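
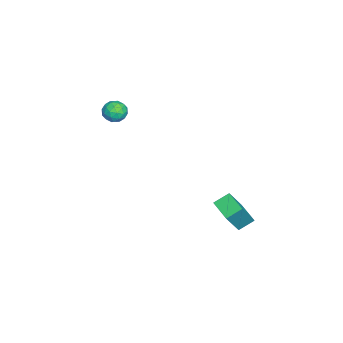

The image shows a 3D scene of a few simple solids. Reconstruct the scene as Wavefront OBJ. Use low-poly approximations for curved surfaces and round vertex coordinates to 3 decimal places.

v -0.873 -2.753 1.7
v -0.279 -3.2 1.843
v -1.521 -3.34 2.557
v -0.927 -3.787 2.7
v -0.903 -3.054 2.887
v -0.502 -2.691 2.357
v -1.298 -3.849 2.043
v -0.897 -3.486 1.513
v -0.541 -3.877 2.055
v -0.297 -3.386 2.577
v -1.503 -3.154 1.823
v -1.259 -2.663 2.345
v -0.519 -2.925 1.696
v -1.281 -3.615 2.704
v -1.267 -3.185 2.814
v -0.918 -3.447 2.898
v -0.65 -2.625 1.999
v -0.301 -2.888 2.083
v -0.668 -2.803 2.696
v -1.499 -3.652 2.317
v -1.15 -3.915 2.401
v -0.882 -3.093 1.502
v -0.533 -3.355 1.586
v -1.132 -3.737 1.704
v -0.324 -3.586 1.905
v -0.705 -3.931 2.409
v -0.923 -3.967 2.022
v -0.688 -3.754 1.711
v -0.181 -3.297 2.211
v -0.562 -3.642 2.715
v -0.547 -3.211 2.825
v -0.312 -2.998 2.514
v -0.335 -3.695 2.336
v -1.238 -2.898 1.685
v -1.619 -3.243 2.189
v -1.488 -3.542 1.886
v -1.253 -3.329 1.575
v -1.095 -2.609 1.991
v -1.476 -2.954 2.495
v -1.112 -2.786 2.689
v -0.877 -2.573 2.378
v -1.465 -2.845 2.064
v 1.43 3.28 -3.436
v 0.947 4.029 -2.919
v 2.446 4.156 -3.757
v 1.964 4.905 -3.241
v 2.376 2.775 -1.819
v 1.894 3.524 -1.303
v 3.393 3.651 -2.141
v 2.91 4.4 -1.624
f 1 38 17
f 38 12 41
f 17 41 6
f 38 41 17
f 1 17 13
f 17 6 18
f 13 18 2
f 17 18 13
f 1 13 22
f 13 2 23
f 22 23 8
f 13 23 22
f 1 22 34
f 22 8 37
f 34 37 11
f 22 37 34
f 1 34 38
f 34 11 42
f 38 42 12
f 34 42 38
f 2 18 29
f 18 6 32
f 29 32 10
f 18 32 29
f 6 41 19
f 41 12 40
f 19 40 5
f 41 40 19
f 12 42 39
f 42 11 35
f 39 35 3
f 42 35 39
f 11 37 36
f 37 8 24
f 36 24 7
f 37 24 36
f 8 23 28
f 23 2 25
f 28 25 9
f 23 25 28
f 4 30 16
f 30 10 31
f 16 31 5
f 30 31 16
f 4 16 14
f 16 5 15
f 14 15 3
f 16 15 14
f 4 14 21
f 14 3 20
f 21 20 7
f 14 20 21
f 4 21 26
f 21 7 27
f 26 27 9
f 21 27 26
f 4 26 30
f 26 9 33
f 30 33 10
f 26 33 30
f 5 31 19
f 31 10 32
f 19 32 6
f 31 32 19
f 3 15 39
f 15 5 40
f 39 40 12
f 15 40 39
f 7 20 36
f 20 3 35
f 36 35 11
f 20 35 36
f 9 27 28
f 27 7 24
f 28 24 8
f 27 24 28
f 10 33 29
f 33 9 25
f 29 25 2
f 33 25 29
f 44 46 43
f 47 44 43
f 43 46 45
f 45 47 43
f 44 50 46
f 48 44 47
f 48 50 44
f 46 50 45
f 49 47 45
f 45 50 49
f 49 48 47
f 50 48 49



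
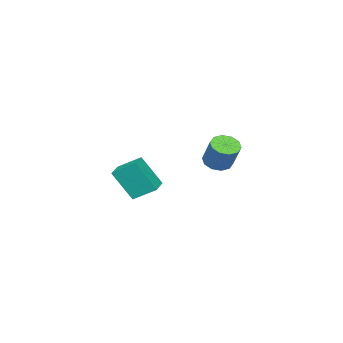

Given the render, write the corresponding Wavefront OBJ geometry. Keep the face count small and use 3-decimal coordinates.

v 1.448 1.753 2.392
v 1.855 1.162 2.572
v 2.32 1.876 3.867
v 1.912 2.467 3.688
v 2.116 1.444 2.323
v 2.581 2.157 3.618
v 2.122 1.843 2.101
v 2.586 2.557 3.396
v 1.87 2.209 1.99
v 2.335 2.922 3.285
v 1.457 2.4 2.033
v 1.921 3.114 3.328
v 1.04 2.344 2.213
v 1.505 3.058 3.508
v 0.779 2.063 2.462
v 1.244 2.776 3.757
v 0.774 1.663 2.684
v 1.238 2.377 3.979
v 1.025 1.298 2.795
v 1.49 2.011 4.09
v 1.439 1.106 2.752
v 1.903 1.82 4.047
v -0.311 -3.866 -1.341
v 0.084 -4.833 0.329
v -0.681 -2.719 -0.59
v -0.286 -3.686 1.08
v 0.766 -3.494 -1.38
v 1.161 -4.461 0.29
v 0.396 -2.347 -0.629
v 0.791 -3.314 1.041
f 2 1 5
f 2 5 3
f 3 5 6
f 3 6 4
f 5 1 7
f 5 7 6
f 6 7 8
f 6 8 4
f 7 1 9
f 7 9 8
f 8 9 10
f 8 10 4
f 9 1 11
f 9 11 10
f 10 11 12
f 10 12 4
f 11 1 13
f 11 13 12
f 12 13 14
f 12 14 4
f 13 1 15
f 13 15 14
f 14 15 16
f 14 16 4
f 15 1 17
f 15 17 16
f 16 17 18
f 16 18 4
f 17 1 19
f 17 19 18
f 18 19 20
f 18 20 4
f 19 1 21
f 19 21 20
f 20 21 22
f 20 22 4
f 21 1 2
f 21 2 22
f 22 2 3
f 22 3 4
f 24 26 23
f 27 24 23
f 23 26 25
f 25 27 23
f 24 30 26
f 28 24 27
f 28 30 24
f 26 30 25
f 29 27 25
f 25 30 29
f 29 28 27
f 30 28 29



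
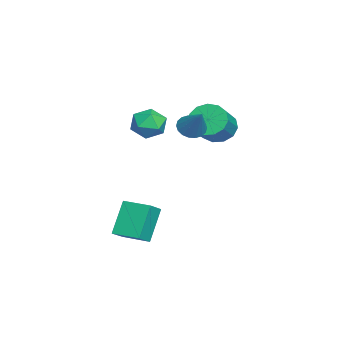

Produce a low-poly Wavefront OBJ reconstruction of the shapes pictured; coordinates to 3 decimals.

v -3.677 2.625 1.798
v -3.019 2.982 1.034
v -1.445 2.572 2.197
v -2.103 2.215 2.962
v -3.151 3.458 1.38
v -1.577 3.048 2.543
v -3.45 3.669 1.859
v -1.876 3.259 3.022
v -3.821 3.549 2.319
v -2.247 3.139 3.482
v -4.146 3.135 2.613
v -2.572 2.725 3.777
v -4.323 2.56 2.649
v -2.749 2.15 3.812
v -4.294 2.005 2.415
v -2.72 1.595 3.578
v -4.07 1.647 1.985
v -2.495 1.237 3.148
v -3.72 1.6 1.496
v -2.146 1.19 2.659
v -3.358 1.878 1.102
v -1.783 1.468 2.266
v -3.096 2.393 0.93
v -1.522 1.983 2.094
v -1.099 1.465 2.85
v -0.776 1.992 2.342
v 0.139 2.075 4.27
v -1.04 2.178 2.492
v -1.315 2.223 2.713
v -1.548 2.117 2.961
v -1.692 1.883 3.187
v -1.718 1.566 3.346
v -1.622 1.228 3.407
v -1.422 0.938 3.358
v -1.158 0.752 3.208
v -0.882 0.707 2.987
v -0.65 0.812 2.739
v -0.506 1.047 2.513
v -0.48 1.364 2.354
v -0.576 1.701 2.293
v -2.576 -0.094 1.712
v -1.957 -0.943 1.557
v -3.143 -0.777 3.183
v -2.524 -1.626 3.028
v -2.087 -0.684 3.25
v -1.737 -0.262 2.341
v -3.363 -1.458 2.399
v -3.013 -1.036 1.49
v -2.444 -1.786 1.981
v -1.655 -1.308 2.507
v -3.445 -0.412 2.233
v -2.656 0.066 2.759
v 0.79 -1.859 -4.221
v -0.332 -1.406 -2.444
v 1.438 -0.407 -4.182
v 0.316 0.046 -2.405
v 1.704 -2.286 -3.535
v 0.582 -1.833 -1.758
v 2.352 -0.834 -3.496
v 1.23 -0.381 -1.719
f 2 1 5
f 2 5 3
f 3 5 6
f 3 6 4
f 5 1 7
f 5 7 6
f 6 7 8
f 6 8 4
f 7 1 9
f 7 9 8
f 8 9 10
f 8 10 4
f 9 1 11
f 9 11 10
f 10 11 12
f 10 12 4
f 11 1 13
f 11 13 12
f 12 13 14
f 12 14 4
f 13 1 15
f 13 15 14
f 14 15 16
f 14 16 4
f 15 1 17
f 15 17 16
f 16 17 18
f 16 18 4
f 17 1 19
f 17 19 18
f 18 19 20
f 18 20 4
f 19 1 21
f 19 21 20
f 20 21 22
f 20 22 4
f 21 1 23
f 21 23 22
f 22 23 24
f 22 24 4
f 23 1 2
f 23 2 24
f 24 2 3
f 24 3 4
f 26 25 28
f 26 28 27
f 28 25 29
f 28 29 27
f 29 25 30
f 29 30 27
f 30 25 31
f 30 31 27
f 31 25 32
f 31 32 27
f 32 25 33
f 32 33 27
f 33 25 34
f 33 34 27
f 34 25 35
f 34 35 27
f 35 25 36
f 35 36 27
f 36 25 37
f 36 37 27
f 37 25 38
f 37 38 27
f 38 25 39
f 38 39 27
f 39 25 40
f 39 40 27
f 40 25 26
f 40 26 27
f 41 52 46
f 41 46 42
f 41 42 48
f 41 48 51
f 41 51 52
f 42 46 50
f 46 52 45
f 52 51 43
f 51 48 47
f 48 42 49
f 44 50 45
f 44 45 43
f 44 43 47
f 44 47 49
f 44 49 50
f 45 50 46
f 43 45 52
f 47 43 51
f 49 47 48
f 50 49 42
f 54 56 53
f 57 54 53
f 53 56 55
f 55 57 53
f 54 60 56
f 58 54 57
f 58 60 54
f 56 60 55
f 59 57 55
f 55 60 59
f 59 58 57
f 60 58 59



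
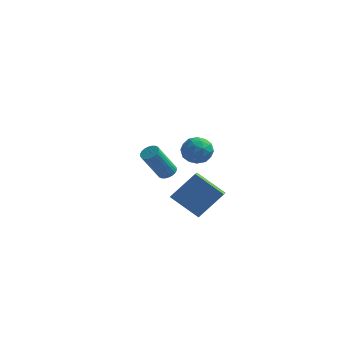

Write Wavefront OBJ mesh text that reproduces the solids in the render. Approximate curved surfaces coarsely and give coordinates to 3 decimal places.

v -0.18 0.407 -3.965
v -1.763 0.708 -2.884
v -0.3 1.274 -4.382
v -1.882 1.576 -3.3
v 0.922 1.224 -2.58
v -0.66 1.526 -1.498
v 0.803 2.092 -2.996
v -0.78 2.393 -1.915
v -0.033 -3.024 3.03
v 0.594 -2.575 3.367
v 0.766 -4.125 3.013
v 1.393 -3.676 3.35
v 0.711 -3.857 3.808
v 0.217 -3.176 3.819
v 1.143 -3.524 2.561
v 0.649 -2.843 2.572
v 1.32 -2.884 3.077
v 1.053 -3.09 3.848
v 0.307 -3.61 2.532
v 0.04 -3.816 3.303
v 0.21 -2.703 3.2
v 1.15 -3.997 3.18
v 0.749 -4.104 3.449
v 1.117 -3.84 3.647
v -0.011 -3.056 3.466
v 0.357 -2.792 3.664
v 0.426 -3.546 3.923
v 1.003 -3.908 2.716
v 1.371 -3.644 2.914
v 0.243 -2.86 2.733
v 0.611 -2.596 2.931
v 0.934 -3.154 2.457
v 1.006 -2.62 3.228
v 1.475 -3.268 3.218
v 1.328 -3.178 2.754
v 1.038 -2.778 2.76
v 0.849 -2.741 3.681
v 1.318 -3.389 3.671
v 0.918 -3.495 3.94
v 0.627 -3.095 3.946
v 1.276 -2.923 3.51
v 0.042 -3.311 2.709
v 0.511 -3.959 2.699
v 0.733 -3.605 2.434
v 0.442 -3.205 2.44
v -0.115 -3.432 3.162
v 0.354 -4.08 3.152
v 0.322 -3.922 3.62
v 0.032 -3.522 3.626
v 0.084 -3.777 2.87
v -2.724 3.739 -2.915
v -2.253 3.887 -2.65
v -3.026 3.208 -0.9
v -3.496 3.061 -1.165
v -2.371 4.069 -2.631
v -3.144 3.391 -0.881
v -2.543 4.202 -2.656
v -3.316 3.523 -0.906
v -2.742 4.264 -2.72
v -3.515 3.585 -0.97
v -2.939 4.246 -2.814
v -3.712 3.567 -1.064
v -3.103 4.151 -2.923
v -3.876 3.473 -1.173
v -3.209 3.994 -3.031
v -3.982 3.315 -1.281
v -3.241 3.797 -3.121
v -4.014 3.119 -1.371
v -3.194 3.592 -3.18
v -3.967 2.913 -1.43
v -3.076 3.409 -3.199
v -3.849 2.731 -1.449
v -2.904 3.277 -3.174
v -3.677 2.598 -1.424
v -2.705 3.215 -3.11
v -3.478 2.536 -1.36
v -2.508 3.233 -3.016
v -3.281 2.554 -1.266
v -2.344 3.327 -2.907
v -3.117 2.649 -1.157
v -2.238 3.485 -2.799
v -3.011 2.806 -1.049
v -2.206 3.681 -2.709
v -2.979 3.003 -0.959
f 2 4 1
f 5 2 1
f 1 4 3
f 3 5 1
f 2 8 4
f 6 2 5
f 6 8 2
f 4 8 3
f 7 5 3
f 3 8 7
f 7 6 5
f 8 6 7
f 9 46 25
f 46 20 49
f 25 49 14
f 46 49 25
f 9 25 21
f 25 14 26
f 21 26 10
f 25 26 21
f 9 21 30
f 21 10 31
f 30 31 16
f 21 31 30
f 9 30 42
f 30 16 45
f 42 45 19
f 30 45 42
f 9 42 46
f 42 19 50
f 46 50 20
f 42 50 46
f 10 26 37
f 26 14 40
f 37 40 18
f 26 40 37
f 14 49 27
f 49 20 48
f 27 48 13
f 49 48 27
f 20 50 47
f 50 19 43
f 47 43 11
f 50 43 47
f 19 45 44
f 45 16 32
f 44 32 15
f 45 32 44
f 16 31 36
f 31 10 33
f 36 33 17
f 31 33 36
f 12 38 24
f 38 18 39
f 24 39 13
f 38 39 24
f 12 24 22
f 24 13 23
f 22 23 11
f 24 23 22
f 12 22 29
f 22 11 28
f 29 28 15
f 22 28 29
f 12 29 34
f 29 15 35
f 34 35 17
f 29 35 34
f 12 34 38
f 34 17 41
f 38 41 18
f 34 41 38
f 13 39 27
f 39 18 40
f 27 40 14
f 39 40 27
f 11 23 47
f 23 13 48
f 47 48 20
f 23 48 47
f 15 28 44
f 28 11 43
f 44 43 19
f 28 43 44
f 17 35 36
f 35 15 32
f 36 32 16
f 35 32 36
f 18 41 37
f 41 17 33
f 37 33 10
f 41 33 37
f 52 51 55
f 52 55 53
f 53 55 56
f 53 56 54
f 55 51 57
f 55 57 56
f 56 57 58
f 56 58 54
f 57 51 59
f 57 59 58
f 58 59 60
f 58 60 54
f 59 51 61
f 59 61 60
f 60 61 62
f 60 62 54
f 61 51 63
f 61 63 62
f 62 63 64
f 62 64 54
f 63 51 65
f 63 65 64
f 64 65 66
f 64 66 54
f 65 51 67
f 65 67 66
f 66 67 68
f 66 68 54
f 67 51 69
f 67 69 68
f 68 69 70
f 68 70 54
f 69 51 71
f 69 71 70
f 70 71 72
f 70 72 54
f 71 51 73
f 71 73 72
f 72 73 74
f 72 74 54
f 73 51 75
f 73 75 74
f 74 75 76
f 74 76 54
f 75 51 77
f 75 77 76
f 76 77 78
f 76 78 54
f 77 51 79
f 77 79 78
f 78 79 80
f 78 80 54
f 79 51 81
f 79 81 80
f 80 81 82
f 80 82 54
f 81 51 83
f 81 83 82
f 82 83 84
f 82 84 54
f 83 51 52
f 83 52 84
f 84 52 53
f 84 53 54



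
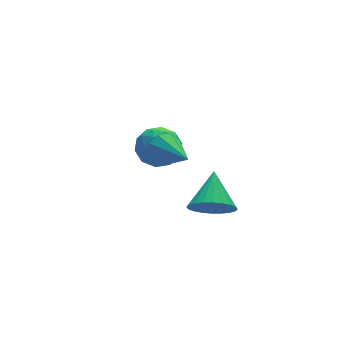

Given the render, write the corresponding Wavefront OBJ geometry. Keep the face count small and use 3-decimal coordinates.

v -1.379 -1.234 -0.678
v -0.73 -1.265 -1.194
v -0.681 -0.186 0.138
v -0.911 -1.036 -1.333
v -1.163 -0.837 -1.373
v -1.448 -0.698 -1.308
v -1.723 -0.641 -1.146
v -1.945 -0.674 -0.913
v -2.081 -0.793 -0.644
v -2.11 -0.978 -0.38
v -2.028 -1.203 -0.161
v -1.847 -1.432 -0.022
v -1.595 -1.631 0.018
v -1.31 -1.77 -0.048
v -1.036 -1.827 -0.209
v -0.813 -1.794 -0.443
v -0.677 -1.675 -0.711
v -0.648 -1.49 -0.975
v -3.359 -1.58 3.43
v -3.064 -1.767 2.918
v -3.321 -3 3.97
v -2.783 -1.647 3.212
v -2.771 -1.496 3.608
v -3.034 -1.385 3.921
v -3.45 -1.364 4.004
v -3.823 -1.444 3.819
v -3.979 -1.588 3.452
v -3.845 -1.728 3.075
v -3.484 -1.798 2.864
v -2.099 1.963 1.079
v -1.376 1.574 1.258
v -2.624 0.786 0.642
v -1.901 0.397 0.821
v -2.389 0.684 1.443
v -2.064 1.412 1.713
v -1.936 0.948 0.187
v -1.611 1.676 0.457
v -1.274 0.946 0.707
v -1.555 0.783 1.483
v -2.445 1.577 0.417
v -2.726 1.414 1.193
v -1.691 1.872 1.207
v -2.309 0.488 0.693
v -2.596 0.657 1.058
v -2.171 0.428 1.164
v -2.096 1.777 1.474
v -1.671 1.548 1.58
v -2.267 1.025 1.688
v -2.329 0.812 0.32
v -1.904 0.583 0.426
v -1.829 1.932 0.736
v -1.404 1.703 0.842
v -1.733 1.335 0.212
v -1.206 1.274 0.988
v -1.515 0.582 0.732
v -1.536 0.906 0.359
v -1.345 1.334 0.518
v -1.371 1.178 1.445
v -1.68 0.486 1.188
v -1.967 0.655 1.553
v -1.776 1.083 1.712
v -1.312 0.809 1.121
v -2.32 1.874 0.712
v -2.629 1.182 0.455
v -2.224 1.277 0.188
v -2.033 1.705 0.347
v -2.485 1.778 1.168
v -2.794 1.086 0.912
v -2.655 1.026 1.382
v -2.464 1.454 1.541
v -2.688 1.551 0.779
f 2 1 4
f 2 4 3
f 4 1 5
f 4 5 3
f 5 1 6
f 5 6 3
f 6 1 7
f 6 7 3
f 7 1 8
f 7 8 3
f 8 1 9
f 8 9 3
f 9 1 10
f 9 10 3
f 10 1 11
f 10 11 3
f 11 1 12
f 11 12 3
f 12 1 13
f 12 13 3
f 13 1 14
f 13 14 3
f 14 1 15
f 14 15 3
f 15 1 16
f 15 16 3
f 16 1 17
f 16 17 3
f 17 1 18
f 17 18 3
f 18 1 2
f 18 2 3
f 20 19 22
f 20 22 21
f 22 19 23
f 22 23 21
f 23 19 24
f 23 24 21
f 24 19 25
f 24 25 21
f 25 19 26
f 25 26 21
f 26 19 27
f 26 27 21
f 27 19 28
f 27 28 21
f 28 19 29
f 28 29 21
f 29 19 20
f 29 20 21
f 30 67 46
f 67 41 70
f 46 70 35
f 67 70 46
f 30 46 42
f 46 35 47
f 42 47 31
f 46 47 42
f 30 42 51
f 42 31 52
f 51 52 37
f 42 52 51
f 30 51 63
f 51 37 66
f 63 66 40
f 51 66 63
f 30 63 67
f 63 40 71
f 67 71 41
f 63 71 67
f 31 47 58
f 47 35 61
f 58 61 39
f 47 61 58
f 35 70 48
f 70 41 69
f 48 69 34
f 70 69 48
f 41 71 68
f 71 40 64
f 68 64 32
f 71 64 68
f 40 66 65
f 66 37 53
f 65 53 36
f 66 53 65
f 37 52 57
f 52 31 54
f 57 54 38
f 52 54 57
f 33 59 45
f 59 39 60
f 45 60 34
f 59 60 45
f 33 45 43
f 45 34 44
f 43 44 32
f 45 44 43
f 33 43 50
f 43 32 49
f 50 49 36
f 43 49 50
f 33 50 55
f 50 36 56
f 55 56 38
f 50 56 55
f 33 55 59
f 55 38 62
f 59 62 39
f 55 62 59
f 34 60 48
f 60 39 61
f 48 61 35
f 60 61 48
f 32 44 68
f 44 34 69
f 68 69 41
f 44 69 68
f 36 49 65
f 49 32 64
f 65 64 40
f 49 64 65
f 38 56 57
f 56 36 53
f 57 53 37
f 56 53 57
f 39 62 58
f 62 38 54
f 58 54 31
f 62 54 58



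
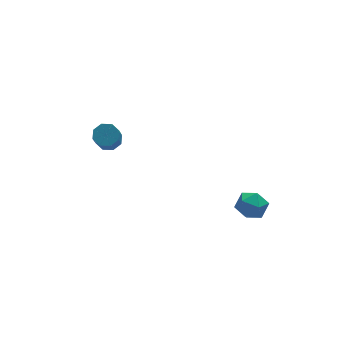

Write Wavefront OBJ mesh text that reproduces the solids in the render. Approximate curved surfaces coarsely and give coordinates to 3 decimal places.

v 0.541 -1.65 -0.512
v 1.155 -1.281 -0.787
v 1.285 -2.499 0.007
v 1.899 -2.13 -0.268
v 1.477 -1.812 0.289
v 1.017 -1.287 -0.032
v 1.423 -2.493 -0.748
v 0.963 -1.968 -1.069
v 1.7 -1.801 -0.933
v 1.733 -1.38 -0.292
v 0.707 -2.4 -0.488
v 0.74 -1.979 0.153
v -3.028 4.074 0.179
v -2.449 4.014 0.326
v -2.834 3.165 1.489
v -3.412 3.226 1.341
v -2.645 4.378 0.527
v -3.029 3.529 1.69
v -3.064 4.564 0.524
v -3.449 3.715 1.686
v -3.463 4.463 0.318
v -3.847 3.615 1.481
v -3.606 4.135 0.031
v -3.991 3.286 1.194
v -3.411 3.771 -0.17
v -3.795 2.922 0.993
v -2.991 3.585 -0.166
v -3.376 2.736 0.996
v -2.593 3.685 0.039
v -2.977 2.837 1.202
f 1 12 6
f 1 6 2
f 1 2 8
f 1 8 11
f 1 11 12
f 2 6 10
f 6 12 5
f 12 11 3
f 11 8 7
f 8 2 9
f 4 10 5
f 4 5 3
f 4 3 7
f 4 7 9
f 4 9 10
f 5 10 6
f 3 5 12
f 7 3 11
f 9 7 8
f 10 9 2
f 14 13 17
f 14 17 15
f 15 17 18
f 15 18 16
f 17 13 19
f 17 19 18
f 18 19 20
f 18 20 16
f 19 13 21
f 19 21 20
f 20 21 22
f 20 22 16
f 21 13 23
f 21 23 22
f 22 23 24
f 22 24 16
f 23 13 25
f 23 25 24
f 24 25 26
f 24 26 16
f 25 13 27
f 25 27 26
f 26 27 28
f 26 28 16
f 27 13 29
f 27 29 28
f 28 29 30
f 28 30 16
f 29 13 14
f 29 14 30
f 30 14 15
f 30 15 16



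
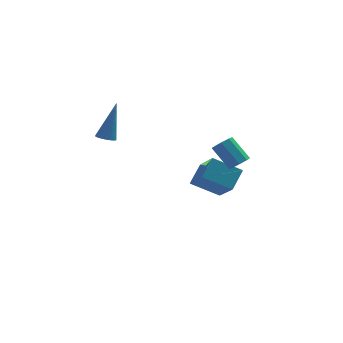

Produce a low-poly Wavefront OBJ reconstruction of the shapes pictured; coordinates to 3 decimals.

v 1.637 2.285 -3.229
v 1.929 0.747 -1.874
v 2.245 3.047 -2.496
v 2.537 1.509 -1.141
v 2.963 1.911 -3.939
v 3.255 0.373 -2.584
v 3.571 2.673 -3.206
v 3.863 1.135 -1.851
v 2.842 -3.213 1.346
v 3.079 -3.477 1.727
v 2.455 -2.731 2.634
v 2.218 -2.467 2.254
v 3.288 -3.159 1.609
v 2.664 -2.413 2.516
v 3.235 -2.873 1.338
v 2.611 -2.127 2.245
v 2.953 -2.786 1.071
v 2.329 -2.04 1.978
v 2.605 -2.949 0.966
v 1.981 -2.203 1.873
v 2.396 -3.267 1.084
v 1.772 -2.521 1.991
v 2.449 -3.553 1.355
v 1.825 -2.807 2.262
v 2.731 -3.64 1.622
v 2.107 -2.894 2.529
v -2.098 3.11 -0.328
v -1.755 2.746 -0.313
v -1.502 3.75 1.548
v -1.644 2.915 -0.406
v -1.623 3.122 -0.483
v -1.695 3.327 -0.53
v -1.848 3.489 -0.537
v -2.05 3.576 -0.502
v -2.261 3.571 -0.433
v -2.44 3.474 -0.344
v -2.552 3.305 -0.251
v -2.573 3.098 -0.173
v -2.5 2.893 -0.126
v -2.348 2.731 -0.119
v -2.146 2.644 -0.154
v -1.935 2.649 -0.223
f 2 4 1
f 5 2 1
f 1 4 3
f 3 5 1
f 2 8 4
f 6 2 5
f 6 8 2
f 4 8 3
f 7 5 3
f 3 8 7
f 7 6 5
f 8 6 7
f 10 9 13
f 10 13 11
f 11 13 14
f 11 14 12
f 13 9 15
f 13 15 14
f 14 15 16
f 14 16 12
f 15 9 17
f 15 17 16
f 16 17 18
f 16 18 12
f 17 9 19
f 17 19 18
f 18 19 20
f 18 20 12
f 19 9 21
f 19 21 20
f 20 21 22
f 20 22 12
f 21 9 23
f 21 23 22
f 22 23 24
f 22 24 12
f 23 9 25
f 23 25 24
f 24 25 26
f 24 26 12
f 25 9 10
f 25 10 26
f 26 10 11
f 26 11 12
f 28 27 30
f 28 30 29
f 30 27 31
f 30 31 29
f 31 27 32
f 31 32 29
f 32 27 33
f 32 33 29
f 33 27 34
f 33 34 29
f 34 27 35
f 34 35 29
f 35 27 36
f 35 36 29
f 36 27 37
f 36 37 29
f 37 27 38
f 37 38 29
f 38 27 39
f 38 39 29
f 39 27 40
f 39 40 29
f 40 27 41
f 40 41 29
f 41 27 42
f 41 42 29
f 42 27 28
f 42 28 29



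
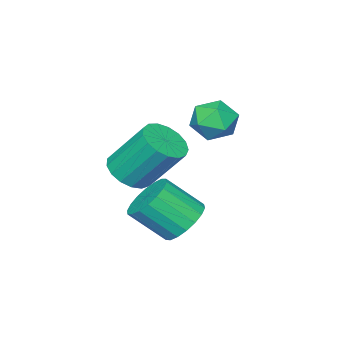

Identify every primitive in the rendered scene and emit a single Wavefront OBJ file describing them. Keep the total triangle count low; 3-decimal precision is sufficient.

v -1.128 -3.277 -2.145
v -0.283 -2.87 -2.204
v -0.766 -1.616 -0.475
v -1.612 -2.023 -0.415
v -0.545 -2.612 -2.464
v -1.028 -1.358 -0.734
v -0.941 -2.507 -2.65
v -1.424 -1.253 -0.921
v -1.379 -2.578 -2.721
v -1.862 -1.324 -0.992
v -1.761 -2.81 -2.66
v -2.244 -1.556 -0.931
v -1.997 -3.148 -2.481
v -2.48 -1.894 -0.751
v -2.034 -3.516 -2.224
v -2.517 -2.262 -0.495
v -1.864 -3.829 -1.95
v -2.347 -2.575 -0.221
v -1.525 -4.016 -1.72
v -2.008 -2.762 0.009
v -1.096 -4.033 -1.587
v -1.579 -2.779 0.142
v -0.674 -3.877 -1.582
v -1.157 -2.624 0.147
v -0.356 -3.584 -1.706
v -0.839 -2.33 0.023
v -0.215 -3.22 -1.93
v -0.698 -1.967 -0.201
v -3.446 -1.332 0.678
v -2.83 -1.667 0.027
v -4.63 -1.793 -0.207
v -4.014 -2.128 -0.858
v -4.094 -2.56 -0.008
v -3.362 -2.275 0.539
v -4.098 -1.185 -0.719
v -3.366 -0.9 -0.172
v -3.233 -1.576 -0.836
v -3.23 -2.426 -0.397
v -4.23 -1.034 0.217
v -4.227 -1.884 0.656
v -0.593 -0.189 -3.259
v 0.244 0.265 -3.442
v 1.03 -0.717 -2.284
v 0.193 -1.171 -2.101
v 0.074 0.503 -3.125
v 0.86 -0.48 -1.967
v -0.229 0.604 -2.834
v 0.557 -0.379 -1.676
v -0.604 0.547 -2.627
v 0.182 -0.435 -1.469
v -0.977 0.345 -2.546
v -0.19 -0.637 -1.388
v -1.273 0.037 -2.605
v -0.487 -0.945 -1.447
v -1.435 -0.315 -2.795
v -0.649 -1.298 -1.637
v -1.43 -0.643 -3.076
v -0.644 -1.625 -1.918
v -1.26 -0.88 -3.393
v -0.474 -1.863 -2.235
v -0.957 -0.981 -3.684
v -0.171 -1.964 -2.526
v -0.582 -0.925 -3.891
v 0.204 -1.907 -2.733
v -0.21 -0.723 -3.972
v 0.577 -1.705 -2.814
v 0.087 -0.415 -3.913
v 0.873 -1.397 -2.755
v 0.249 -0.062 -3.723
v 1.035 -1.045 -2.565
f 2 1 5
f 2 5 3
f 3 5 6
f 3 6 4
f 5 1 7
f 5 7 6
f 6 7 8
f 6 8 4
f 7 1 9
f 7 9 8
f 8 9 10
f 8 10 4
f 9 1 11
f 9 11 10
f 10 11 12
f 10 12 4
f 11 1 13
f 11 13 12
f 12 13 14
f 12 14 4
f 13 1 15
f 13 15 14
f 14 15 16
f 14 16 4
f 15 1 17
f 15 17 16
f 16 17 18
f 16 18 4
f 17 1 19
f 17 19 18
f 18 19 20
f 18 20 4
f 19 1 21
f 19 21 20
f 20 21 22
f 20 22 4
f 21 1 23
f 21 23 22
f 22 23 24
f 22 24 4
f 23 1 25
f 23 25 24
f 24 25 26
f 24 26 4
f 25 1 27
f 25 27 26
f 26 27 28
f 26 28 4
f 27 1 2
f 27 2 28
f 28 2 3
f 28 3 4
f 29 40 34
f 29 34 30
f 29 30 36
f 29 36 39
f 29 39 40
f 30 34 38
f 34 40 33
f 40 39 31
f 39 36 35
f 36 30 37
f 32 38 33
f 32 33 31
f 32 31 35
f 32 35 37
f 32 37 38
f 33 38 34
f 31 33 40
f 35 31 39
f 37 35 36
f 38 37 30
f 42 41 45
f 42 45 43
f 43 45 46
f 43 46 44
f 45 41 47
f 45 47 46
f 46 47 48
f 46 48 44
f 47 41 49
f 47 49 48
f 48 49 50
f 48 50 44
f 49 41 51
f 49 51 50
f 50 51 52
f 50 52 44
f 51 41 53
f 51 53 52
f 52 53 54
f 52 54 44
f 53 41 55
f 53 55 54
f 54 55 56
f 54 56 44
f 55 41 57
f 55 57 56
f 56 57 58
f 56 58 44
f 57 41 59
f 57 59 58
f 58 59 60
f 58 60 44
f 59 41 61
f 59 61 60
f 60 61 62
f 60 62 44
f 61 41 63
f 61 63 62
f 62 63 64
f 62 64 44
f 63 41 65
f 63 65 64
f 64 65 66
f 64 66 44
f 65 41 67
f 65 67 66
f 66 67 68
f 66 68 44
f 67 41 69
f 67 69 68
f 68 69 70
f 68 70 44
f 69 41 42
f 69 42 70
f 70 42 43
f 70 43 44



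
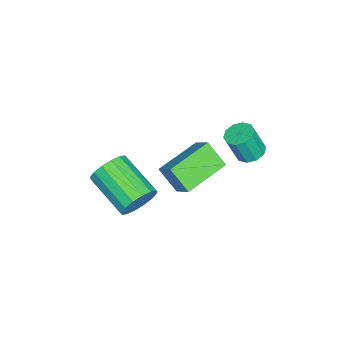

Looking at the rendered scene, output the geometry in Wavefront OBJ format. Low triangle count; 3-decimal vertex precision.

v 1.588 -0.733 -3.686
v 1.329 -1.549 -2.761
v -0.106 0.239 -3.302
v -0.364 -0.576 -2.377
v 2.124 -0.084 -2.963
v 1.866 -0.899 -2.038
v 0.431 0.889 -2.579
v 0.172 0.073 -1.654
v 2.887 -1.806 -3.464
v 3.456 -1.851 -2.821
v 2.462 -3.458 -2.053
v 1.893 -3.414 -2.696
v 3.134 -1.581 -2.672
v 2.141 -3.189 -1.904
v 2.747 -1.372 -2.735
v 1.753 -2.979 -1.967
v 2.396 -1.279 -2.994
v 1.403 -2.887 -2.226
v 2.178 -1.327 -3.378
v 1.184 -2.935 -2.611
v 2.149 -1.504 -3.786
v 1.155 -3.112 -3.018
v 2.318 -1.762 -4.107
v 1.324 -3.369 -3.339
v 2.639 -2.031 -4.256
v 1.646 -3.639 -3.488
v 3.027 -2.241 -4.193
v 2.033 -3.848 -3.425
v 3.377 -2.333 -3.934
v 2.384 -3.941 -3.166
v 3.596 -2.285 -3.549
v 2.602 -3.893 -2.782
v 3.625 -2.108 -3.142
v 2.631 -3.716 -2.374
v 0.533 1.873 -1.296
v 1.032 2.256 -1.264
v 1.266 1.849 -0.052
v 0.767 1.467 -0.084
v 0.721 2.453 -1.138
v 0.955 2.047 0.074
v 0.338 2.429 -1.072
v 0.572 2.022 0.14
v 0.03 2.193 -1.092
v 0.264 1.786 0.12
v -0.087 1.834 -1.19
v 0.147 1.427 0.023
v 0.034 1.491 -1.328
v 0.268 1.084 -0.116
v 0.345 1.293 -1.454
v 0.579 0.887 -0.242
v 0.728 1.318 -1.52
v 0.962 0.911 -0.308
v 1.036 1.554 -1.5
v 1.27 1.147 -0.288
v 1.153 1.913 -1.403
v 1.387 1.506 -0.19
f 2 4 1
f 5 2 1
f 1 4 3
f 3 5 1
f 2 8 4
f 6 2 5
f 6 8 2
f 4 8 3
f 7 5 3
f 3 8 7
f 7 6 5
f 8 6 7
f 10 9 13
f 10 13 11
f 11 13 14
f 11 14 12
f 13 9 15
f 13 15 14
f 14 15 16
f 14 16 12
f 15 9 17
f 15 17 16
f 16 17 18
f 16 18 12
f 17 9 19
f 17 19 18
f 18 19 20
f 18 20 12
f 19 9 21
f 19 21 20
f 20 21 22
f 20 22 12
f 21 9 23
f 21 23 22
f 22 23 24
f 22 24 12
f 23 9 25
f 23 25 24
f 24 25 26
f 24 26 12
f 25 9 27
f 25 27 26
f 26 27 28
f 26 28 12
f 27 9 29
f 27 29 28
f 28 29 30
f 28 30 12
f 29 9 31
f 29 31 30
f 30 31 32
f 30 32 12
f 31 9 33
f 31 33 32
f 32 33 34
f 32 34 12
f 33 9 10
f 33 10 34
f 34 10 11
f 34 11 12
f 36 35 39
f 36 39 37
f 37 39 40
f 37 40 38
f 39 35 41
f 39 41 40
f 40 41 42
f 40 42 38
f 41 35 43
f 41 43 42
f 42 43 44
f 42 44 38
f 43 35 45
f 43 45 44
f 44 45 46
f 44 46 38
f 45 35 47
f 45 47 46
f 46 47 48
f 46 48 38
f 47 35 49
f 47 49 48
f 48 49 50
f 48 50 38
f 49 35 51
f 49 51 50
f 50 51 52
f 50 52 38
f 51 35 53
f 51 53 52
f 52 53 54
f 52 54 38
f 53 35 55
f 53 55 54
f 54 55 56
f 54 56 38
f 55 35 36
f 55 36 56
f 56 36 37
f 56 37 38



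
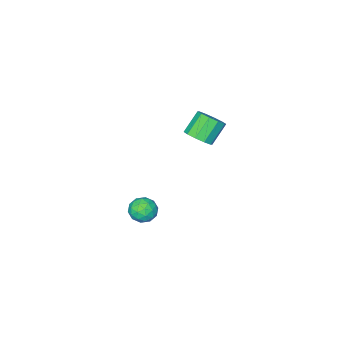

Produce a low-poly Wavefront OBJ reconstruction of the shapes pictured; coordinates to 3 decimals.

v -0.644 1.32 2.79
v -0.272 0.857 3.101
v -1.064 0.797 3.96
v -1.436 1.26 3.65
v -0.153 1.229 3.237
v -0.945 1.17 4.096
v -0.221 1.636 3.202
v -1.013 1.577 4.062
v -0.451 1.922 3.01
v -1.243 1.863 3.87
v -0.754 1.978 2.734
v -1.546 1.919 3.594
v -1.016 1.783 2.48
v -1.808 1.723 3.339
v -1.135 1.41 2.344
v -1.927 1.351 3.203
v -1.067 1.003 2.378
v -1.859 0.944 3.238
v -0.837 0.717 2.57
v -1.629 0.658 3.43
v -0.534 0.661 2.846
v -1.326 0.602 3.706
v 1.08 -0.059 -1.783
v 1.496 -0.431 -2.177
v 0.204 -0.489 -2.303
v 0.62 -0.861 -2.697
v 0.562 -1.004 -2.032
v 1.103 -0.738 -1.71
v 0.597 -0.182 -2.77
v 1.138 0.084 -2.448
v 1.198 -0.506 -2.787
v 1.176 -1.015 -2.331
v 0.524 0.095 -2.149
v 0.502 -0.414 -1.693
v 1.365 -0.207 -1.934
v 0.335 -0.713 -2.546
v 0.301 -0.797 -2.155
v 0.546 -1.015 -2.386
v 1.134 -0.388 -1.66
v 1.379 -0.606 -1.891
v 0.83 -0.944 -1.806
v 0.321 -0.314 -2.589
v 0.566 -0.532 -2.82
v 1.154 0.095 -2.094
v 1.399 -0.123 -2.325
v 0.87 0.024 -2.674
v 1.434 -0.47 -2.525
v 0.92 -0.723 -2.83
v 0.906 -0.324 -2.873
v 1.224 -0.167 -2.684
v 1.422 -0.769 -2.256
v 0.907 -1.022 -2.562
v 0.873 -1.106 -2.171
v 1.191 -0.95 -1.982
v 1.246 -0.813 -2.615
v 0.793 0.102 -1.918
v 0.278 -0.151 -2.224
v 0.509 0.03 -2.498
v 0.827 0.186 -2.309
v 0.78 -0.197 -1.65
v 0.266 -0.45 -1.955
v 0.476 -0.753 -1.796
v 0.794 -0.596 -1.607
v 0.454 -0.107 -1.865
f 2 1 5
f 2 5 3
f 3 5 6
f 3 6 4
f 5 1 7
f 5 7 6
f 6 7 8
f 6 8 4
f 7 1 9
f 7 9 8
f 8 9 10
f 8 10 4
f 9 1 11
f 9 11 10
f 10 11 12
f 10 12 4
f 11 1 13
f 11 13 12
f 12 13 14
f 12 14 4
f 13 1 15
f 13 15 14
f 14 15 16
f 14 16 4
f 15 1 17
f 15 17 16
f 16 17 18
f 16 18 4
f 17 1 19
f 17 19 18
f 18 19 20
f 18 20 4
f 19 1 21
f 19 21 20
f 20 21 22
f 20 22 4
f 21 1 2
f 21 2 22
f 22 2 3
f 22 3 4
f 23 60 39
f 60 34 63
f 39 63 28
f 60 63 39
f 23 39 35
f 39 28 40
f 35 40 24
f 39 40 35
f 23 35 44
f 35 24 45
f 44 45 30
f 35 45 44
f 23 44 56
f 44 30 59
f 56 59 33
f 44 59 56
f 23 56 60
f 56 33 64
f 60 64 34
f 56 64 60
f 24 40 51
f 40 28 54
f 51 54 32
f 40 54 51
f 28 63 41
f 63 34 62
f 41 62 27
f 63 62 41
f 34 64 61
f 64 33 57
f 61 57 25
f 64 57 61
f 33 59 58
f 59 30 46
f 58 46 29
f 59 46 58
f 30 45 50
f 45 24 47
f 50 47 31
f 45 47 50
f 26 52 38
f 52 32 53
f 38 53 27
f 52 53 38
f 26 38 36
f 38 27 37
f 36 37 25
f 38 37 36
f 26 36 43
f 36 25 42
f 43 42 29
f 36 42 43
f 26 43 48
f 43 29 49
f 48 49 31
f 43 49 48
f 26 48 52
f 48 31 55
f 52 55 32
f 48 55 52
f 27 53 41
f 53 32 54
f 41 54 28
f 53 54 41
f 25 37 61
f 37 27 62
f 61 62 34
f 37 62 61
f 29 42 58
f 42 25 57
f 58 57 33
f 42 57 58
f 31 49 50
f 49 29 46
f 50 46 30
f 49 46 50
f 32 55 51
f 55 31 47
f 51 47 24
f 55 47 51



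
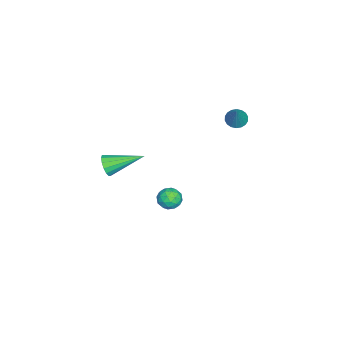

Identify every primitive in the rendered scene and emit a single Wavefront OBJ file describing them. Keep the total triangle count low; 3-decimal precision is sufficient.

v 0.472 -1.371 -1.916
v 1.068 -1.606 -2.12
v -0.028 -2.014 -2.64
v 0.568 -2.249 -2.844
v 0.337 -2.405 -2.231
v 0.646 -2.008 -1.784
v 0.394 -1.612 -2.976
v 0.703 -1.215 -2.529
v 1.021 -1.755 -2.775
v 0.985 -2.245 -2.315
v 0.055 -1.375 -2.445
v 0.019 -1.865 -1.985
v 0.814 -1.432 -1.955
v 0.226 -2.188 -2.805
v 0.09 -2.279 -2.445
v 0.441 -2.417 -2.565
v 0.565 -1.668 -1.758
v 0.916 -1.807 -1.877
v 0.486 -2.276 -1.943
v 0.124 -1.813 -2.883
v 0.475 -1.952 -3.002
v 0.599 -1.203 -2.195
v 0.95 -1.341 -2.315
v 0.554 -1.344 -2.817
v 1.137 -1.658 -2.46
v 0.843 -2.036 -2.885
v 0.74 -1.661 -2.962
v 0.922 -1.428 -2.7
v 1.116 -1.946 -2.189
v 0.822 -2.324 -2.614
v 0.686 -2.415 -2.254
v 0.867 -2.182 -1.992
v 1.088 -2.033 -2.574
v 0.218 -1.296 -2.146
v -0.076 -1.674 -2.571
v 0.173 -1.438 -2.768
v 0.354 -1.205 -2.506
v 0.197 -1.584 -1.875
v -0.097 -1.962 -2.3
v 0.118 -2.192 -2.06
v 0.3 -1.959 -1.798
v -0.048 -1.587 -2.186
v -3.106 0.561 1.374
v -2.634 0.416 1.071
v -2.294 0.759 2.546
v -2.647 0.671 1.037
v -2.752 0.905 1.07
v -2.927 1.07 1.163
v -3.137 1.135 1.298
v -3.341 1.086 1.448
v -3.499 0.933 1.583
v -3.579 0.706 1.677
v -3.565 0.45 1.711
v -3.461 0.217 1.678
v -3.286 0.051 1.585
v -3.076 -0.013 1.45
v -2.871 0.036 1.3
v -2.714 0.189 1.165
v 3.882 -3.866 2.473
v 4.094 -3.597 1.956
v 3.378 -2.174 3.147
v 3.786 -3.664 1.894
v 3.504 -3.785 1.988
v 3.323 -3.928 2.211
v 3.292 -4.054 2.504
v 3.419 -4.13 2.789
v 3.67 -4.135 2.989
v 3.977 -4.068 3.051
v 4.259 -3.947 2.958
v 4.44 -3.804 2.734
v 4.472 -3.678 2.441
v 4.345 -3.602 2.156
f 1 38 17
f 38 12 41
f 17 41 6
f 38 41 17
f 1 17 13
f 17 6 18
f 13 18 2
f 17 18 13
f 1 13 22
f 13 2 23
f 22 23 8
f 13 23 22
f 1 22 34
f 22 8 37
f 34 37 11
f 22 37 34
f 1 34 38
f 34 11 42
f 38 42 12
f 34 42 38
f 2 18 29
f 18 6 32
f 29 32 10
f 18 32 29
f 6 41 19
f 41 12 40
f 19 40 5
f 41 40 19
f 12 42 39
f 42 11 35
f 39 35 3
f 42 35 39
f 11 37 36
f 37 8 24
f 36 24 7
f 37 24 36
f 8 23 28
f 23 2 25
f 28 25 9
f 23 25 28
f 4 30 16
f 30 10 31
f 16 31 5
f 30 31 16
f 4 16 14
f 16 5 15
f 14 15 3
f 16 15 14
f 4 14 21
f 14 3 20
f 21 20 7
f 14 20 21
f 4 21 26
f 21 7 27
f 26 27 9
f 21 27 26
f 4 26 30
f 26 9 33
f 30 33 10
f 26 33 30
f 5 31 19
f 31 10 32
f 19 32 6
f 31 32 19
f 3 15 39
f 15 5 40
f 39 40 12
f 15 40 39
f 7 20 36
f 20 3 35
f 36 35 11
f 20 35 36
f 9 27 28
f 27 7 24
f 28 24 8
f 27 24 28
f 10 33 29
f 33 9 25
f 29 25 2
f 33 25 29
f 44 43 46
f 44 46 45
f 46 43 47
f 46 47 45
f 47 43 48
f 47 48 45
f 48 43 49
f 48 49 45
f 49 43 50
f 49 50 45
f 50 43 51
f 50 51 45
f 51 43 52
f 51 52 45
f 52 43 53
f 52 53 45
f 53 43 54
f 53 54 45
f 54 43 55
f 54 55 45
f 55 43 56
f 55 56 45
f 56 43 57
f 56 57 45
f 57 43 58
f 57 58 45
f 58 43 44
f 58 44 45
f 60 59 62
f 60 62 61
f 62 59 63
f 62 63 61
f 63 59 64
f 63 64 61
f 64 59 65
f 64 65 61
f 65 59 66
f 65 66 61
f 66 59 67
f 66 67 61
f 67 59 68
f 67 68 61
f 68 59 69
f 68 69 61
f 69 59 70
f 69 70 61
f 70 59 71
f 70 71 61
f 71 59 72
f 71 72 61
f 72 59 60
f 72 60 61



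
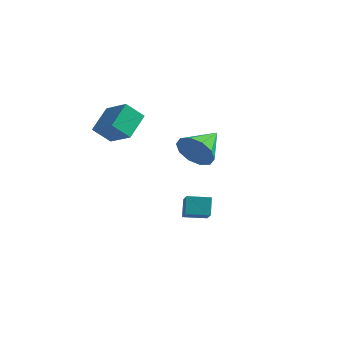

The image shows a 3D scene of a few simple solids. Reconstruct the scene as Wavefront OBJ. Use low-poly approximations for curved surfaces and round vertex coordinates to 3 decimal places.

v -1.347 -1.734 1.235
v -1.803 -2.443 2.032
v -1.57 -0.527 2.181
v -2.026 -1.235 2.978
v 0.006 -1.945 1.822
v -0.45 -2.653 2.619
v -0.217 -0.737 2.768
v -0.673 -1.446 3.565
v 0.564 0.935 -3.756
v 0.286 1.347 -2.842
v 1.395 1.71 -3.853
v 1.117 2.123 -2.94
v 1.523 -0.003 -3.04
v 1.245 0.41 -2.127
v 2.354 0.773 -3.138
v 2.076 1.185 -2.224
v 3.498 -1.729 1.69
v 4.044 -1.384 0.952
v 3.422 -0.151 2.37
v 3.462 -1.342 0.79
v 2.893 -1.448 0.971
v 2.556 -1.661 1.427
v 2.579 -1.9 1.983
v 2.952 -2.073 2.427
v 3.534 -2.115 2.589
v 4.102 -2.01 2.408
v 4.44 -1.797 1.952
v 4.417 -1.558 1.396
f 2 4 1
f 5 2 1
f 1 4 3
f 3 5 1
f 2 8 4
f 6 2 5
f 6 8 2
f 4 8 3
f 7 5 3
f 3 8 7
f 7 6 5
f 8 6 7
f 10 12 9
f 13 10 9
f 9 12 11
f 11 13 9
f 10 16 12
f 14 10 13
f 14 16 10
f 12 16 11
f 15 13 11
f 11 16 15
f 15 14 13
f 16 14 15
f 18 17 20
f 18 20 19
f 20 17 21
f 20 21 19
f 21 17 22
f 21 22 19
f 22 17 23
f 22 23 19
f 23 17 24
f 23 24 19
f 24 17 25
f 24 25 19
f 25 17 26
f 25 26 19
f 26 17 27
f 26 27 19
f 27 17 28
f 27 28 19
f 28 17 18
f 28 18 19



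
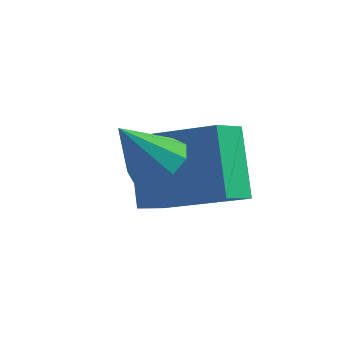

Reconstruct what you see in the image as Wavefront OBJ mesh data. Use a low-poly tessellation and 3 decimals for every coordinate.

v 0.273 2.36 -2.655
v 0.131 1.521 -2.257
v 2.214 2.412 -1.856
v 2.073 1.572 -1.457
v 0.907 1.548 -4.143
v 0.766 0.708 -3.744
v 2.849 1.599 -3.343
v 2.707 0.76 -2.945
v 1.5 0.219 -1.961
v 2.05 -0.197 -1.97
v 1.02 -0.439 -0.859
v 2.139 0.183 -1.704
v 1.929 0.58 -1.559
v 1.518 0.808 -1.602
v 1.098 0.76 -1.812
v 0.866 0.459 -2.093
v 0.931 0.046 -2.311
v 1.261 -0.286 -2.366
v 1.703 -0.382 -2.231
f 2 4 1
f 5 2 1
f 1 4 3
f 3 5 1
f 2 8 4
f 6 2 5
f 6 8 2
f 4 8 3
f 7 5 3
f 3 8 7
f 7 6 5
f 8 6 7
f 10 9 12
f 10 12 11
f 12 9 13
f 12 13 11
f 13 9 14
f 13 14 11
f 14 9 15
f 14 15 11
f 15 9 16
f 15 16 11
f 16 9 17
f 16 17 11
f 17 9 18
f 17 18 11
f 18 9 19
f 18 19 11
f 19 9 10
f 19 10 11



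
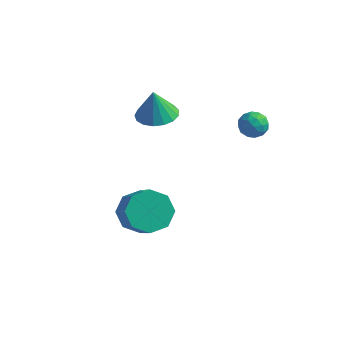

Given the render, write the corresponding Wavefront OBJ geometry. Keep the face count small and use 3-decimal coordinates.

v 3.2 2.496 -1.236
v 3.692 2.425 -1.673
v 3.588 1.675 -0.667
v 4.08 1.604 -1.104
v 4.061 2.136 -0.71
v 3.821 2.644 -1.062
v 3.459 1.456 -1.278
v 3.219 1.964 -1.63
v 3.852 1.783 -1.7
v 4.225 2.203 -1.348
v 3.055 1.897 -0.992
v 3.428 2.317 -0.64
v 3.412 2.532 -1.505
v 3.868 1.568 -0.835
v 3.857 1.88 -0.603
v 4.146 1.839 -0.86
v 3.488 2.661 -1.145
v 3.777 2.619 -1.402
v 3.994 2.45 -0.836
v 3.503 1.481 -0.938
v 3.792 1.439 -1.195
v 3.134 2.261 -1.48
v 3.423 2.22 -1.737
v 3.286 1.65 -1.504
v 3.795 2.114 -1.777
v 4.024 1.631 -1.442
v 3.658 1.544 -1.545
v 3.517 1.842 -1.752
v 4.014 2.361 -1.571
v 4.243 1.878 -1.236
v 4.231 2.191 -1.004
v 4.09 2.489 -1.211
v 4.108 1.983 -1.586
v 3.037 2.222 -1.104
v 3.266 1.739 -0.769
v 3.19 1.611 -1.129
v 3.049 1.909 -1.336
v 3.256 2.469 -0.898
v 3.485 1.986 -0.563
v 3.763 2.258 -0.588
v 3.622 2.556 -0.795
v 3.172 2.117 -0.754
v 0.804 -2.101 -4.572
v 1.587 -2.105 -5.177
v 2.559 -3.063 -3.914
v 1.776 -3.059 -3.308
v 1.58 -1.504 -4.716
v 2.552 -2.462 -3.452
v 1.118 -1.252 -4.171
v 2.09 -2.21 -2.907
v 0.472 -1.498 -3.86
v 1.444 -2.456 -2.596
v 0.021 -2.097 -3.966
v 0.993 -3.055 -2.703
v 0.028 -2.698 -4.428
v 1 -3.656 -3.164
v 0.49 -2.95 -4.973
v 1.462 -3.908 -3.709
v 1.136 -2.704 -5.284
v 2.108 -3.662 -4.02
v -0.129 1.021 -1.246
v 0.735 0.784 -1.162
v -0.271 0.979 0.106
v 0.745 1.214 -1.148
v 0.554 1.601 -1.156
v 0.207 1.854 -1.184
v -0.217 1.917 -1.227
v -0.621 1.774 -1.274
v -0.912 1.459 -1.315
v -1.024 1.044 -1.34
v -0.93 0.624 -1.343
v -0.653 0.294 -1.324
v -0.256 0.131 -1.287
v 0.17 0.172 -1.241
v 0.528 0.408 -1.196
f 1 38 17
f 38 12 41
f 17 41 6
f 38 41 17
f 1 17 13
f 17 6 18
f 13 18 2
f 17 18 13
f 1 13 22
f 13 2 23
f 22 23 8
f 13 23 22
f 1 22 34
f 22 8 37
f 34 37 11
f 22 37 34
f 1 34 38
f 34 11 42
f 38 42 12
f 34 42 38
f 2 18 29
f 18 6 32
f 29 32 10
f 18 32 29
f 6 41 19
f 41 12 40
f 19 40 5
f 41 40 19
f 12 42 39
f 42 11 35
f 39 35 3
f 42 35 39
f 11 37 36
f 37 8 24
f 36 24 7
f 37 24 36
f 8 23 28
f 23 2 25
f 28 25 9
f 23 25 28
f 4 30 16
f 30 10 31
f 16 31 5
f 30 31 16
f 4 16 14
f 16 5 15
f 14 15 3
f 16 15 14
f 4 14 21
f 14 3 20
f 21 20 7
f 14 20 21
f 4 21 26
f 21 7 27
f 26 27 9
f 21 27 26
f 4 26 30
f 26 9 33
f 30 33 10
f 26 33 30
f 5 31 19
f 31 10 32
f 19 32 6
f 31 32 19
f 3 15 39
f 15 5 40
f 39 40 12
f 15 40 39
f 7 20 36
f 20 3 35
f 36 35 11
f 20 35 36
f 9 27 28
f 27 7 24
f 28 24 8
f 27 24 28
f 10 33 29
f 33 9 25
f 29 25 2
f 33 25 29
f 44 43 47
f 44 47 45
f 45 47 48
f 45 48 46
f 47 43 49
f 47 49 48
f 48 49 50
f 48 50 46
f 49 43 51
f 49 51 50
f 50 51 52
f 50 52 46
f 51 43 53
f 51 53 52
f 52 53 54
f 52 54 46
f 53 43 55
f 53 55 54
f 54 55 56
f 54 56 46
f 55 43 57
f 55 57 56
f 56 57 58
f 56 58 46
f 57 43 59
f 57 59 58
f 58 59 60
f 58 60 46
f 59 43 44
f 59 44 60
f 60 44 45
f 60 45 46
f 62 61 64
f 62 64 63
f 64 61 65
f 64 65 63
f 65 61 66
f 65 66 63
f 66 61 67
f 66 67 63
f 67 61 68
f 67 68 63
f 68 61 69
f 68 69 63
f 69 61 70
f 69 70 63
f 70 61 71
f 70 71 63
f 71 61 72
f 71 72 63
f 72 61 73
f 72 73 63
f 73 61 74
f 73 74 63
f 74 61 75
f 74 75 63
f 75 61 62
f 75 62 63



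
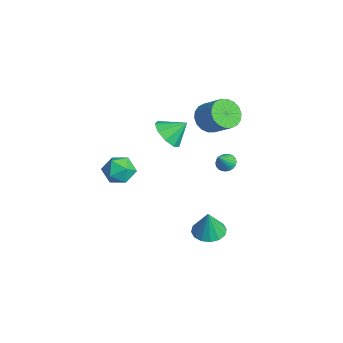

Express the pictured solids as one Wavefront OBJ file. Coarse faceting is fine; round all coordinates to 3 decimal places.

v 0.325 1.471 -4.831
v 1.052 0.8 -5.031
v 0.655 1.309 -3.089
v 1.292 1.264 -5.034
v 1.273 1.784 -4.982
v 1 2.22 -4.889
v 0.545 2.455 -4.781
v 0.032 2.427 -4.686
v -0.403 2.142 -4.63
v -0.643 1.678 -4.628
v -0.624 1.158 -4.68
v -0.35 0.722 -4.772
v 0.104 0.487 -4.881
v 0.617 0.515 -4.975
v -1.612 -2.2 -0.301
v -1.041 -2.997 -0.709
v -2.799 -3.323 0.229
v -2.228 -4.12 -0.179
v -1.872 -3.592 0.672
v -1.138 -2.898 0.344
v -2.702 -3.422 -0.824
v -1.968 -2.728 -1.152
v -1.714 -3.752 -1.032
v -1.202 -3.858 -0.108
v -2.638 -2.462 -0.372
v -2.126 -2.568 0.552
v -2.13 3.216 -1.046
v -1.64 3.076 -1.433
v -1.47 2.504 0.046
v -1.565 3.294 -1.336
v -1.576 3.5 -1.195
v -1.671 3.662 -1.031
v -1.836 3.757 -0.87
v -2.046 3.769 -0.735
v -2.269 3.697 -0.647
v -2.47 3.552 -0.62
v -2.62 3.356 -0.658
v -2.695 3.138 -0.755
v -2.684 2.932 -0.896
v -2.588 2.769 -1.06
v -2.423 2.675 -1.221
v -2.213 2.662 -1.356
v -1.991 2.734 -1.444
v -1.789 2.88 -1.471
v -0.141 -0.828 3.545
v 0.828 -1.222 3.77
v 0.081 0.228 4.435
v 0.871 -0.757 3.207
v 0.441 -0.325 2.802
v -0.262 -0.128 2.744
v -0.908 -0.26 3.061
v -1.196 -0.657 3.605
v -0.99 -1.135 4.12
v -0.387 -1.469 4.366
v 0.331 -1.503 4.227
v -3.449 2.596 2.04
v -2.797 2.719 1.226
v -1.619 3.367 2.266
v -2.271 3.244 3.08
v -3.029 3.124 1.235
v -1.851 3.772 2.276
v -3.344 3.425 1.404
v -2.166 4.073 2.445
v -3.679 3.562 1.699
v -2.502 4.21 2.74
v -3.97 3.508 2.061
v -2.792 4.155 3.102
v -4.157 3.272 2.419
v -2.979 3.92 3.46
v -4.203 2.903 2.702
v -3.026 3.551 3.743
v -4.101 2.473 2.854
v -2.923 3.121 3.894
v -3.869 2.068 2.844
v -2.691 2.716 3.885
v -3.554 1.767 2.675
v -2.376 2.415 3.716
v -3.218 1.63 2.38
v -2.041 2.278 3.421
v -2.928 1.685 2.018
v -1.75 2.332 3.059
v -2.741 1.92 1.66
v -1.563 2.568 2.701
v -2.694 2.289 1.377
v -1.517 2.937 2.418
f 2 1 4
f 2 4 3
f 4 1 5
f 4 5 3
f 5 1 6
f 5 6 3
f 6 1 7
f 6 7 3
f 7 1 8
f 7 8 3
f 8 1 9
f 8 9 3
f 9 1 10
f 9 10 3
f 10 1 11
f 10 11 3
f 11 1 12
f 11 12 3
f 12 1 13
f 12 13 3
f 13 1 14
f 13 14 3
f 14 1 2
f 14 2 3
f 15 26 20
f 15 20 16
f 15 16 22
f 15 22 25
f 15 25 26
f 16 20 24
f 20 26 19
f 26 25 17
f 25 22 21
f 22 16 23
f 18 24 19
f 18 19 17
f 18 17 21
f 18 21 23
f 18 23 24
f 19 24 20
f 17 19 26
f 21 17 25
f 23 21 22
f 24 23 16
f 28 27 30
f 28 30 29
f 30 27 31
f 30 31 29
f 31 27 32
f 31 32 29
f 32 27 33
f 32 33 29
f 33 27 34
f 33 34 29
f 34 27 35
f 34 35 29
f 35 27 36
f 35 36 29
f 36 27 37
f 36 37 29
f 37 27 38
f 37 38 29
f 38 27 39
f 38 39 29
f 39 27 40
f 39 40 29
f 40 27 41
f 40 41 29
f 41 27 42
f 41 42 29
f 42 27 43
f 42 43 29
f 43 27 44
f 43 44 29
f 44 27 28
f 44 28 29
f 46 45 48
f 46 48 47
f 48 45 49
f 48 49 47
f 49 45 50
f 49 50 47
f 50 45 51
f 50 51 47
f 51 45 52
f 51 52 47
f 52 45 53
f 52 53 47
f 53 45 54
f 53 54 47
f 54 45 55
f 54 55 47
f 55 45 46
f 55 46 47
f 57 56 60
f 57 60 58
f 58 60 61
f 58 61 59
f 60 56 62
f 60 62 61
f 61 62 63
f 61 63 59
f 62 56 64
f 62 64 63
f 63 64 65
f 63 65 59
f 64 56 66
f 64 66 65
f 65 66 67
f 65 67 59
f 66 56 68
f 66 68 67
f 67 68 69
f 67 69 59
f 68 56 70
f 68 70 69
f 69 70 71
f 69 71 59
f 70 56 72
f 70 72 71
f 71 72 73
f 71 73 59
f 72 56 74
f 72 74 73
f 73 74 75
f 73 75 59
f 74 56 76
f 74 76 75
f 75 76 77
f 75 77 59
f 76 56 78
f 76 78 77
f 77 78 79
f 77 79 59
f 78 56 80
f 78 80 79
f 79 80 81
f 79 81 59
f 80 56 82
f 80 82 81
f 81 82 83
f 81 83 59
f 82 56 84
f 82 84 83
f 83 84 85
f 83 85 59
f 84 56 57
f 84 57 85
f 85 57 58
f 85 58 59



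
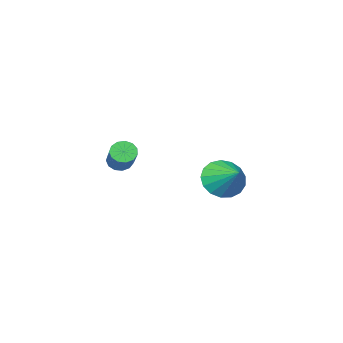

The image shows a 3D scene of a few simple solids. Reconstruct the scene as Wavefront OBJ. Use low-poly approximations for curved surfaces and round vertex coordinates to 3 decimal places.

v 1.358 1.878 -0.774
v 1.685 1.472 -0.498
v 2.609 2.996 0.65
v 2.282 3.402 0.374
v 1.86 1.567 -0.765
v 2.783 3.091 0.384
v 1.875 1.761 -1.034
v 2.798 3.285 0.114
v 1.726 1.992 -1.221
v 2.649 3.516 -0.073
v 1.46 2.187 -1.266
v 2.384 3.711 -0.118
v 1.162 2.284 -1.155
v 2.086 3.808 -0.007
v 0.927 2.252 -0.923
v 1.85 3.776 0.225
v 0.828 2.101 -0.644
v 1.751 3.625 0.505
v 0.897 1.879 -0.406
v 1.821 3.404 0.743
v 1.113 1.658 -0.285
v 2.037 3.182 0.864
v 1.407 1.506 -0.319
v 2.331 3.03 0.829
v -3.26 3.133 -2.599
v -2.755 3.558 -3.454
v -2.98 4.527 -1.741
v -3.249 3.697 -3.519
v -3.745 3.707 -3.374
v -4.13 3.586 -3.051
v -4.315 3.361 -2.624
v -4.259 3.083 -2.192
v -3.974 2.817 -1.852
v -3.525 2.624 -1.684
v -3.016 2.547 -1.725
v -2.562 2.604 -1.966
v -2.268 2.783 -2.352
v -2.202 3.042 -2.795
v -2.377 3.321 -3.192
f 2 1 5
f 2 5 3
f 3 5 6
f 3 6 4
f 5 1 7
f 5 7 6
f 6 7 8
f 6 8 4
f 7 1 9
f 7 9 8
f 8 9 10
f 8 10 4
f 9 1 11
f 9 11 10
f 10 11 12
f 10 12 4
f 11 1 13
f 11 13 12
f 12 13 14
f 12 14 4
f 13 1 15
f 13 15 14
f 14 15 16
f 14 16 4
f 15 1 17
f 15 17 16
f 16 17 18
f 16 18 4
f 17 1 19
f 17 19 18
f 18 19 20
f 18 20 4
f 19 1 21
f 19 21 20
f 20 21 22
f 20 22 4
f 21 1 23
f 21 23 22
f 22 23 24
f 22 24 4
f 23 1 2
f 23 2 24
f 24 2 3
f 24 3 4
f 26 25 28
f 26 28 27
f 28 25 29
f 28 29 27
f 29 25 30
f 29 30 27
f 30 25 31
f 30 31 27
f 31 25 32
f 31 32 27
f 32 25 33
f 32 33 27
f 33 25 34
f 33 34 27
f 34 25 35
f 34 35 27
f 35 25 36
f 35 36 27
f 36 25 37
f 36 37 27
f 37 25 38
f 37 38 27
f 38 25 39
f 38 39 27
f 39 25 26
f 39 26 27



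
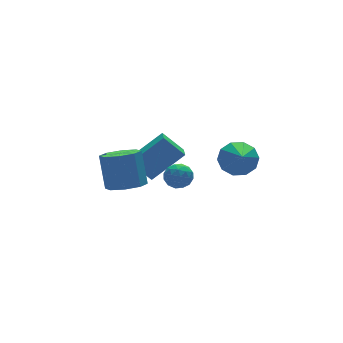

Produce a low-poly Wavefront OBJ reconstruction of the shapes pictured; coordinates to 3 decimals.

v -0.334 1.56 -2.311
v 0.124 2.014 -2.055
v 0.476 0.786 -2.385
v 0.934 1.24 -2.129
v 0.431 0.986 -1.723
v -0.069 1.465 -1.677
v 0.669 1.335 -2.763
v 0.169 1.814 -2.717
v 0.744 1.875 -2.334
v 0.597 1.66 -1.691
v 0.003 1.14 -2.749
v -0.144 0.925 -2.106
v -0.176 1.855 -2.177
v 0.776 0.945 -2.263
v 0.48 0.796 -2.025
v 0.749 1.063 -1.874
v -0.289 1.533 -1.954
v -0.02 1.799 -1.804
v 0.16 1.195 -1.608
v 0.62 1.001 -2.636
v 0.889 1.267 -2.486
v -0.149 1.737 -2.566
v 0.12 2.004 -2.415
v 0.44 1.605 -2.832
v 0.458 2.04 -2.19
v 0.933 1.585 -2.233
v 0.778 1.641 -2.606
v 0.484 1.922 -2.579
v 0.371 1.914 -1.812
v 0.847 1.458 -1.855
v 0.551 1.309 -1.617
v 0.257 1.591 -1.59
v 0.735 1.832 -1.976
v -0.247 1.342 -2.585
v 0.229 0.886 -2.628
v 0.343 1.209 -2.85
v 0.049 1.491 -2.823
v -0.333 1.215 -2.207
v 0.142 0.76 -2.25
v 0.116 0.878 -1.861
v -0.178 1.159 -1.834
v -0.135 0.968 -2.464
v 1.619 -1.331 0.123
v 2.419 -1.698 0.126
v 0.981 -2.709 1.297
v 2.397 -1.34 0.535
v 2.078 -0.978 0.786
v 1.584 -0.751 0.785
v 1.103 -0.745 0.53
v 0.819 -0.963 0.12
v 0.841 -1.321 -0.288
v 1.16 -1.683 -0.54
v 1.654 -1.91 -0.538
v 2.135 -1.916 -0.284
v -0.849 3.677 -2.39
v 0.647 3.362 -1.07
v -0.523 4.39 -2.59
v 0.974 4.076 -1.27
v -0.114 3.064 -3.37
v 1.383 2.75 -2.05
v 0.213 3.778 -3.57
v 1.709 3.463 -2.25
v -1.794 2.22 -2.652
v -1.357 2.931 -3.038
v -1.229 3.712 -1.454
v -1.666 3 -1.068
v -2.055 3.019 -3.025
v -1.927 3.8 -1.441
v -2.601 2.639 -2.793
v -2.473 3.419 -1.21
v -2.674 2.013 -2.479
v -2.546 2.793 -0.895
v -2.231 1.508 -2.266
v -2.103 2.289 -0.682
v -1.533 1.42 -2.279
v -1.405 2.201 -0.695
v -0.987 1.801 -2.51
v -0.859 2.581 -0.927
v -0.914 2.427 -2.825
v -0.786 3.207 -1.241
f 1 38 17
f 38 12 41
f 17 41 6
f 38 41 17
f 1 17 13
f 17 6 18
f 13 18 2
f 17 18 13
f 1 13 22
f 13 2 23
f 22 23 8
f 13 23 22
f 1 22 34
f 22 8 37
f 34 37 11
f 22 37 34
f 1 34 38
f 34 11 42
f 38 42 12
f 34 42 38
f 2 18 29
f 18 6 32
f 29 32 10
f 18 32 29
f 6 41 19
f 41 12 40
f 19 40 5
f 41 40 19
f 12 42 39
f 42 11 35
f 39 35 3
f 42 35 39
f 11 37 36
f 37 8 24
f 36 24 7
f 37 24 36
f 8 23 28
f 23 2 25
f 28 25 9
f 23 25 28
f 4 30 16
f 30 10 31
f 16 31 5
f 30 31 16
f 4 16 14
f 16 5 15
f 14 15 3
f 16 15 14
f 4 14 21
f 14 3 20
f 21 20 7
f 14 20 21
f 4 21 26
f 21 7 27
f 26 27 9
f 21 27 26
f 4 26 30
f 26 9 33
f 30 33 10
f 26 33 30
f 5 31 19
f 31 10 32
f 19 32 6
f 31 32 19
f 3 15 39
f 15 5 40
f 39 40 12
f 15 40 39
f 7 20 36
f 20 3 35
f 36 35 11
f 20 35 36
f 9 27 28
f 27 7 24
f 28 24 8
f 27 24 28
f 10 33 29
f 33 9 25
f 29 25 2
f 33 25 29
f 44 43 46
f 44 46 45
f 46 43 47
f 46 47 45
f 47 43 48
f 47 48 45
f 48 43 49
f 48 49 45
f 49 43 50
f 49 50 45
f 50 43 51
f 50 51 45
f 51 43 52
f 51 52 45
f 52 43 53
f 52 53 45
f 53 43 54
f 53 54 45
f 54 43 44
f 54 44 45
f 56 58 55
f 59 56 55
f 55 58 57
f 57 59 55
f 56 62 58
f 60 56 59
f 60 62 56
f 58 62 57
f 61 59 57
f 57 62 61
f 61 60 59
f 62 60 61
f 64 63 67
f 64 67 65
f 65 67 68
f 65 68 66
f 67 63 69
f 67 69 68
f 68 69 70
f 68 70 66
f 69 63 71
f 69 71 70
f 70 71 72
f 70 72 66
f 71 63 73
f 71 73 72
f 72 73 74
f 72 74 66
f 73 63 75
f 73 75 74
f 74 75 76
f 74 76 66
f 75 63 77
f 75 77 76
f 76 77 78
f 76 78 66
f 77 63 79
f 77 79 78
f 78 79 80
f 78 80 66
f 79 63 64
f 79 64 80
f 80 64 65
f 80 65 66



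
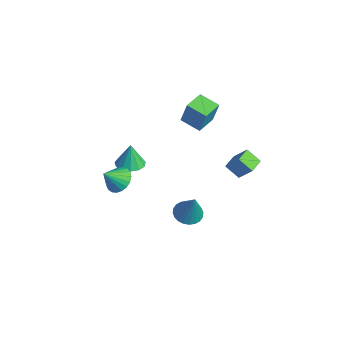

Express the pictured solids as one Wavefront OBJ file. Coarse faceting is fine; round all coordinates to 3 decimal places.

v -3.249 -0.487 0.191
v -2.709 0.076 0.185
v -3.291 -0.433 1.569
v -3.099 0.278 0.166
v -3.536 0.237 0.154
v -3.882 -0.033 0.154
v -4.028 -0.448 0.166
v -3.926 -0.875 0.185
v -3.609 -1.179 0.207
v -3.178 -1.263 0.223
v -2.769 -1.101 0.229
v -2.513 -0.744 0.223
v -2.491 -0.305 0.207
v 3.401 -0.093 1.706
v 4.064 -0.002 1.413
v 4.079 -0.027 3.254
v 3.977 0.268 1.439
v 3.802 0.483 1.506
v 3.567 0.611 1.604
v 3.306 0.631 1.717
v 3.06 0.541 1.829
v 2.866 0.354 1.922
v 2.753 0.1 1.982
v 2.739 -0.184 2
v 2.826 -0.454 1.974
v 3.001 -0.669 1.907
v 3.236 -0.797 1.809
v 3.496 -0.817 1.696
v 3.743 -0.727 1.584
v 3.937 -0.54 1.491
v 4.049 -0.286 1.431
v -3.914 3.225 2.81
v -3.536 3.405 4.167
v -2.998 3.867 2.469
v -2.619 4.047 3.826
v -3.241 2.233 2.754
v -2.862 2.413 4.111
v -2.324 2.875 2.413
v -1.946 3.055 3.77
v 1.958 3.547 2.701
v 1.441 3.065 3.305
v 2.537 3.98 3.543
v 2.02 3.497 4.147
v 2.54 2.863 2.653
v 2.023 2.38 3.257
v 3.119 3.295 3.495
v 2.602 2.813 4.099
v -1.064 -1.903 1.13
v -0.626 -1.408 1.564
v -0.956 -2.717 1.95
v -0.93 -1.342 1.669
v -1.257 -1.372 1.682
v -1.55 -1.495 1.599
v -1.76 -1.687 1.435
v -1.849 -1.918 1.218
v -1.802 -2.145 0.986
v -1.627 -2.331 0.779
v -1.355 -2.443 0.633
v -1.033 -2.462 0.572
v -0.716 -2.384 0.608
v -0.459 -2.223 0.734
v -0.307 -2.006 0.929
v -0.285 -1.772 1.158
v -0.398 -1.561 1.383
f 2 1 4
f 2 4 3
f 4 1 5
f 4 5 3
f 5 1 6
f 5 6 3
f 6 1 7
f 6 7 3
f 7 1 8
f 7 8 3
f 8 1 9
f 8 9 3
f 9 1 10
f 9 10 3
f 10 1 11
f 10 11 3
f 11 1 12
f 11 12 3
f 12 1 13
f 12 13 3
f 13 1 2
f 13 2 3
f 15 14 17
f 15 17 16
f 17 14 18
f 17 18 16
f 18 14 19
f 18 19 16
f 19 14 20
f 19 20 16
f 20 14 21
f 20 21 16
f 21 14 22
f 21 22 16
f 22 14 23
f 22 23 16
f 23 14 24
f 23 24 16
f 24 14 25
f 24 25 16
f 25 14 26
f 25 26 16
f 26 14 27
f 26 27 16
f 27 14 28
f 27 28 16
f 28 14 29
f 28 29 16
f 29 14 30
f 29 30 16
f 30 14 31
f 30 31 16
f 31 14 15
f 31 15 16
f 33 35 32
f 36 33 32
f 32 35 34
f 34 36 32
f 33 39 35
f 37 33 36
f 37 39 33
f 35 39 34
f 38 36 34
f 34 39 38
f 38 37 36
f 39 37 38
f 41 43 40
f 44 41 40
f 40 43 42
f 42 44 40
f 41 47 43
f 45 41 44
f 45 47 41
f 43 47 42
f 46 44 42
f 42 47 46
f 46 45 44
f 47 45 46
f 49 48 51
f 49 51 50
f 51 48 52
f 51 52 50
f 52 48 53
f 52 53 50
f 53 48 54
f 53 54 50
f 54 48 55
f 54 55 50
f 55 48 56
f 55 56 50
f 56 48 57
f 56 57 50
f 57 48 58
f 57 58 50
f 58 48 59
f 58 59 50
f 59 48 60
f 59 60 50
f 60 48 61
f 60 61 50
f 61 48 62
f 61 62 50
f 62 48 63
f 62 63 50
f 63 48 64
f 63 64 50
f 64 48 49
f 64 49 50



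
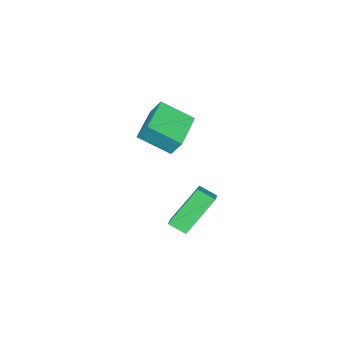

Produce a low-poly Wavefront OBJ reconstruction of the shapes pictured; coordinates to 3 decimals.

v -2.61 -2.281 -1.379
v -2.677 -1.762 -0.611
v -0.888 -1.48 -1.772
v -0.955 -0.96 -1.003
v -1.865 -3.46 -0.517
v -1.932 -2.94 0.252
v -0.143 -2.658 -0.909
v -0.21 -2.139 -0.141
v 0.974 2.47 -1.565
v 1.233 1.801 -1.167
v 1.832 3.103 -1.058
v 2.091 2.434 -0.661
v 2.169 2.046 -3.059
v 2.428 1.377 -2.662
v 3.027 2.679 -2.553
v 3.286 2.01 -2.155
f 2 4 1
f 5 2 1
f 1 4 3
f 3 5 1
f 2 8 4
f 6 2 5
f 6 8 2
f 4 8 3
f 7 5 3
f 3 8 7
f 7 6 5
f 8 6 7
f 10 12 9
f 13 10 9
f 9 12 11
f 11 13 9
f 10 16 12
f 14 10 13
f 14 16 10
f 12 16 11
f 15 13 11
f 11 16 15
f 15 14 13
f 16 14 15



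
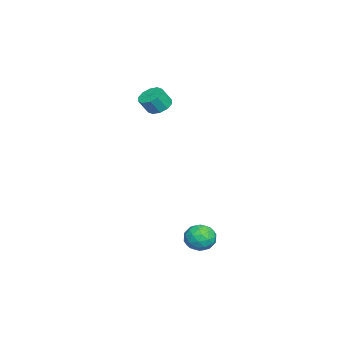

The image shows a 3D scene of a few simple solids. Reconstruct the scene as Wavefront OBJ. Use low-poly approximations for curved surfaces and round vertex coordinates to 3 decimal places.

v 2.01 3.507 -3.348
v 2.733 4.118 -3.103
v 3.007 2.702 -4.277
v 3.73 3.313 -4.032
v 3.367 2.693 -3.369
v 2.751 3.19 -2.794
v 2.989 3.63 -4.586
v 2.373 4.127 -4.011
v 3.338 4.194 -3.867
v 3.572 3.615 -3.115
v 2.168 3.205 -4.265
v 2.402 2.626 -3.513
v 2.284 3.883 -3.144
v 3.456 2.937 -4.236
v 3.243 2.572 -3.846
v 3.667 2.932 -3.702
v 2.295 3.338 -2.963
v 2.72 3.697 -2.818
v 3.093 2.859 -2.974
v 3.02 3.123 -4.562
v 3.445 3.482 -4.417
v 2.073 3.888 -3.678
v 2.497 4.248 -3.534
v 2.647 3.961 -4.406
v 3.064 4.287 -3.449
v 3.65 3.814 -3.995
v 3.215 4 -4.321
v 2.853 4.292 -3.983
v 3.202 3.946 -3.007
v 3.788 3.474 -3.553
v 3.575 3.109 -3.163
v 3.213 3.401 -2.826
v 3.557 3.991 -3.456
v 1.952 3.346 -3.827
v 2.538 2.874 -4.373
v 2.527 3.419 -4.554
v 2.165 3.711 -4.217
v 2.09 3.006 -3.385
v 2.676 2.533 -3.931
v 2.887 2.528 -3.397
v 2.525 2.82 -3.059
v 2.183 2.829 -3.924
v -4.123 -0.111 3.473
v -3.512 0.449 3.518
v -3.127 -0.048 4.492
v -3.737 -0.609 4.447
v -3.917 0.635 3.772
v -3.532 0.138 4.747
v -4.4 0.535 3.913
v -4.015 0.038 4.887
v -4.778 0.189 3.885
v -4.392 -0.308 4.859
v -4.905 -0.272 3.7
v -4.519 -0.77 4.674
v -4.733 -0.672 3.428
v -4.348 -1.169 4.402
v -4.328 -0.858 3.173
v -3.943 -1.355 4.148
v -3.845 -0.758 3.033
v -3.46 -1.255 4.007
v -3.468 -0.412 3.061
v -3.082 -0.909 4.035
v -3.341 0.05 3.246
v -2.955 -0.448 4.22
f 1 38 17
f 38 12 41
f 17 41 6
f 38 41 17
f 1 17 13
f 17 6 18
f 13 18 2
f 17 18 13
f 1 13 22
f 13 2 23
f 22 23 8
f 13 23 22
f 1 22 34
f 22 8 37
f 34 37 11
f 22 37 34
f 1 34 38
f 34 11 42
f 38 42 12
f 34 42 38
f 2 18 29
f 18 6 32
f 29 32 10
f 18 32 29
f 6 41 19
f 41 12 40
f 19 40 5
f 41 40 19
f 12 42 39
f 42 11 35
f 39 35 3
f 42 35 39
f 11 37 36
f 37 8 24
f 36 24 7
f 37 24 36
f 8 23 28
f 23 2 25
f 28 25 9
f 23 25 28
f 4 30 16
f 30 10 31
f 16 31 5
f 30 31 16
f 4 16 14
f 16 5 15
f 14 15 3
f 16 15 14
f 4 14 21
f 14 3 20
f 21 20 7
f 14 20 21
f 4 21 26
f 21 7 27
f 26 27 9
f 21 27 26
f 4 26 30
f 26 9 33
f 30 33 10
f 26 33 30
f 5 31 19
f 31 10 32
f 19 32 6
f 31 32 19
f 3 15 39
f 15 5 40
f 39 40 12
f 15 40 39
f 7 20 36
f 20 3 35
f 36 35 11
f 20 35 36
f 9 27 28
f 27 7 24
f 28 24 8
f 27 24 28
f 10 33 29
f 33 9 25
f 29 25 2
f 33 25 29
f 44 43 47
f 44 47 45
f 45 47 48
f 45 48 46
f 47 43 49
f 47 49 48
f 48 49 50
f 48 50 46
f 49 43 51
f 49 51 50
f 50 51 52
f 50 52 46
f 51 43 53
f 51 53 52
f 52 53 54
f 52 54 46
f 53 43 55
f 53 55 54
f 54 55 56
f 54 56 46
f 55 43 57
f 55 57 56
f 56 57 58
f 56 58 46
f 57 43 59
f 57 59 58
f 58 59 60
f 58 60 46
f 59 43 61
f 59 61 60
f 60 61 62
f 60 62 46
f 61 43 63
f 61 63 62
f 62 63 64
f 62 64 46
f 63 43 44
f 63 44 64
f 64 44 45
f 64 45 46



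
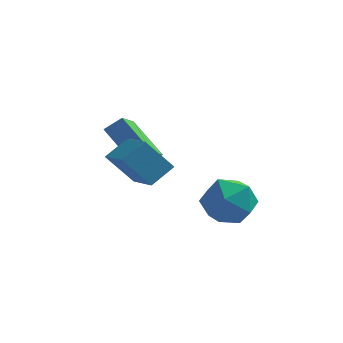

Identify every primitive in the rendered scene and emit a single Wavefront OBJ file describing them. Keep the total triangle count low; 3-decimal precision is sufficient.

v -0.064 -3.244 -0.197
v -1.046 -3.317 0.948
v -0.995 -1.769 -0.9
v -1.976 -1.842 0.245
v 0.576 -2.558 0.395
v -0.405 -2.631 1.54
v -0.354 -1.083 -0.308
v -1.336 -1.156 0.837
v 1.364 -0.48 -1.767
v 2.206 -0.242 -2.491
v 2.214 -2.038 -1.289
v 3.056 -1.8 -2.013
v 2.919 -1.173 -1.076
v 2.394 -0.211 -1.371
v 2.026 -2.069 -2.409
v 1.501 -1.107 -2.704
v 2.616 -1.225 -2.887
v 3.167 -0.671 -2.064
v 1.253 -1.609 -1.716
v 1.804 -1.055 -0.893
v -1.196 0.909 -1.585
v -1.385 -0.109 -0.922
v -2.462 1.863 -0.485
v -2.652 0.845 0.179
v -0.568 1.135 -1.059
v -0.758 0.117 -0.395
v -1.835 2.089 0.042
v -2.024 1.071 0.705
f 2 4 1
f 5 2 1
f 1 4 3
f 3 5 1
f 2 8 4
f 6 2 5
f 6 8 2
f 4 8 3
f 7 5 3
f 3 8 7
f 7 6 5
f 8 6 7
f 9 20 14
f 9 14 10
f 9 10 16
f 9 16 19
f 9 19 20
f 10 14 18
f 14 20 13
f 20 19 11
f 19 16 15
f 16 10 17
f 12 18 13
f 12 13 11
f 12 11 15
f 12 15 17
f 12 17 18
f 13 18 14
f 11 13 20
f 15 11 19
f 17 15 16
f 18 17 10
f 22 24 21
f 25 22 21
f 21 24 23
f 23 25 21
f 22 28 24
f 26 22 25
f 26 28 22
f 24 28 23
f 27 25 23
f 23 28 27
f 27 26 25
f 28 26 27



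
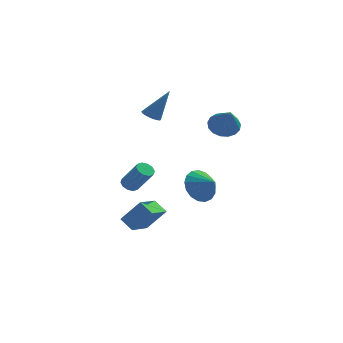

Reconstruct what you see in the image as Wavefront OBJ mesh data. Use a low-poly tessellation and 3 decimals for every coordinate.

v -3.444 3.089 -2.579
v -3.121 3.558 -2.61
v -2.174 3 -1.172
v -2.496 2.531 -1.141
v -3.396 3.628 -2.401
v -2.448 3.071 -0.963
v -3.689 3.493 -2.26
v -2.742 2.935 -0.823
v -3.889 3.203 -2.241
v -2.941 2.645 -0.804
v -3.918 2.87 -2.351
v -2.971 2.312 -0.914
v -3.766 2.62 -2.548
v -2.819 2.062 -1.11
v -3.492 2.549 -2.757
v -2.544 1.992 -1.319
v -3.198 2.685 -2.897
v -2.251 2.127 -1.46
v -2.999 2.975 -2.916
v -2.051 2.417 -1.479
v -2.969 3.308 -2.806
v -2.022 2.75 -1.369
v -2.695 -1.721 -3.757
v -3.369 -1.244 -3.21
v -2.097 -0.293 -4.266
v -2.771 0.184 -3.719
v -1.649 -1.704 -2.481
v -2.323 -1.227 -1.934
v -1.051 -0.276 -2.99
v -1.725 0.201 -2.443
v 1.89 0.606 3.147
v 2.508 0.231 2.628
v 2.31 -0.646 4.553
v 2.721 0.536 2.836
v 2.743 0.857 3.115
v 2.57 1.121 3.402
v 2.241 1.266 3.629
v 1.831 1.261 3.747
v 1.435 1.105 3.727
v 1.143 0.835 3.574
v 1.023 0.513 3.323
v 1.1 0.212 3.031
v 1.359 0.001 2.767
v 1.739 -0.071 2.589
v 2.154 0.012 2.539
v -2.217 2.843 2.779
v -1.721 3.005 2.481
v -1.243 3.097 4.541
v -1.836 3.224 2.514
v -2.017 3.377 2.591
v -2.233 3.438 2.702
v -2.445 3.396 2.825
v -2.618 3.259 2.941
v -2.722 3.049 3.028
v -2.739 2.804 3.072
v -2.665 2.566 3.066
v -2.514 2.376 3.01
v -2.311 2.266 2.914
v -2.093 2.257 2.794
v -1.895 2.348 2.672
v -1.754 2.526 2.568
v -1.692 2.758 2.501
v 0.922 -2.392 -0.056
v 1.664 -2.002 -0.721
v 1.738 -2.968 0.516
v 1.644 -1.657 -0.344
v 1.458 -1.479 0.099
v 1.15 -1.511 0.507
v 0.789 -1.745 0.785
v 0.459 -2.127 0.871
v 0.235 -2.57 0.745
v 0.169 -2.972 0.435
v 0.275 -3.242 0.013
v 0.529 -3.316 -0.425
v 0.874 -3.18 -0.779
v 1.229 -2.863 -0.967
v 1.515 -2.438 -0.946
f 2 1 5
f 2 5 3
f 3 5 6
f 3 6 4
f 5 1 7
f 5 7 6
f 6 7 8
f 6 8 4
f 7 1 9
f 7 9 8
f 8 9 10
f 8 10 4
f 9 1 11
f 9 11 10
f 10 11 12
f 10 12 4
f 11 1 13
f 11 13 12
f 12 13 14
f 12 14 4
f 13 1 15
f 13 15 14
f 14 15 16
f 14 16 4
f 15 1 17
f 15 17 16
f 16 17 18
f 16 18 4
f 17 1 19
f 17 19 18
f 18 19 20
f 18 20 4
f 19 1 21
f 19 21 20
f 20 21 22
f 20 22 4
f 21 1 2
f 21 2 22
f 22 2 3
f 22 3 4
f 24 26 23
f 27 24 23
f 23 26 25
f 25 27 23
f 24 30 26
f 28 24 27
f 28 30 24
f 26 30 25
f 29 27 25
f 25 30 29
f 29 28 27
f 30 28 29
f 32 31 34
f 32 34 33
f 34 31 35
f 34 35 33
f 35 31 36
f 35 36 33
f 36 31 37
f 36 37 33
f 37 31 38
f 37 38 33
f 38 31 39
f 38 39 33
f 39 31 40
f 39 40 33
f 40 31 41
f 40 41 33
f 41 31 42
f 41 42 33
f 42 31 43
f 42 43 33
f 43 31 44
f 43 44 33
f 44 31 45
f 44 45 33
f 45 31 32
f 45 32 33
f 47 46 49
f 47 49 48
f 49 46 50
f 49 50 48
f 50 46 51
f 50 51 48
f 51 46 52
f 51 52 48
f 52 46 53
f 52 53 48
f 53 46 54
f 53 54 48
f 54 46 55
f 54 55 48
f 55 46 56
f 55 56 48
f 56 46 57
f 56 57 48
f 57 46 58
f 57 58 48
f 58 46 59
f 58 59 48
f 59 46 60
f 59 60 48
f 60 46 61
f 60 61 48
f 61 46 62
f 61 62 48
f 62 46 47
f 62 47 48
f 64 63 66
f 64 66 65
f 66 63 67
f 66 67 65
f 67 63 68
f 67 68 65
f 68 63 69
f 68 69 65
f 69 63 70
f 69 70 65
f 70 63 71
f 70 71 65
f 71 63 72
f 71 72 65
f 72 63 73
f 72 73 65
f 73 63 74
f 73 74 65
f 74 63 75
f 74 75 65
f 75 63 76
f 75 76 65
f 76 63 77
f 76 77 65
f 77 63 64
f 77 64 65

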